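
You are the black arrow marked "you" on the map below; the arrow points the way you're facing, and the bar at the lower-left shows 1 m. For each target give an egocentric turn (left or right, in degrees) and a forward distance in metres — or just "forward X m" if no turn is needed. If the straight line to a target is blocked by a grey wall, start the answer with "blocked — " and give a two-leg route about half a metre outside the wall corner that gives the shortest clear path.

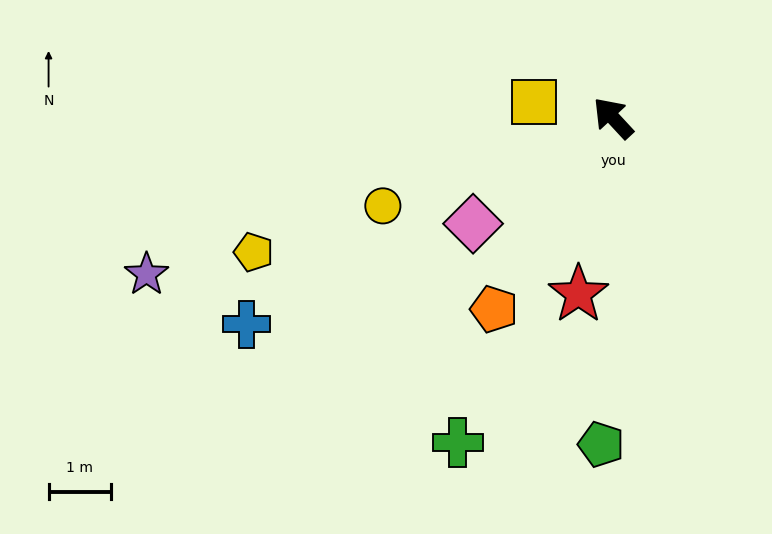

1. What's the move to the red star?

turn left 126°, forward 2.9 m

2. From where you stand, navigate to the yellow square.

turn left 36°, forward 1.3 m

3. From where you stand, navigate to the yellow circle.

turn left 68°, forward 4.0 m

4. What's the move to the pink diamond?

turn left 84°, forward 2.8 m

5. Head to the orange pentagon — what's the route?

turn left 105°, forward 3.6 m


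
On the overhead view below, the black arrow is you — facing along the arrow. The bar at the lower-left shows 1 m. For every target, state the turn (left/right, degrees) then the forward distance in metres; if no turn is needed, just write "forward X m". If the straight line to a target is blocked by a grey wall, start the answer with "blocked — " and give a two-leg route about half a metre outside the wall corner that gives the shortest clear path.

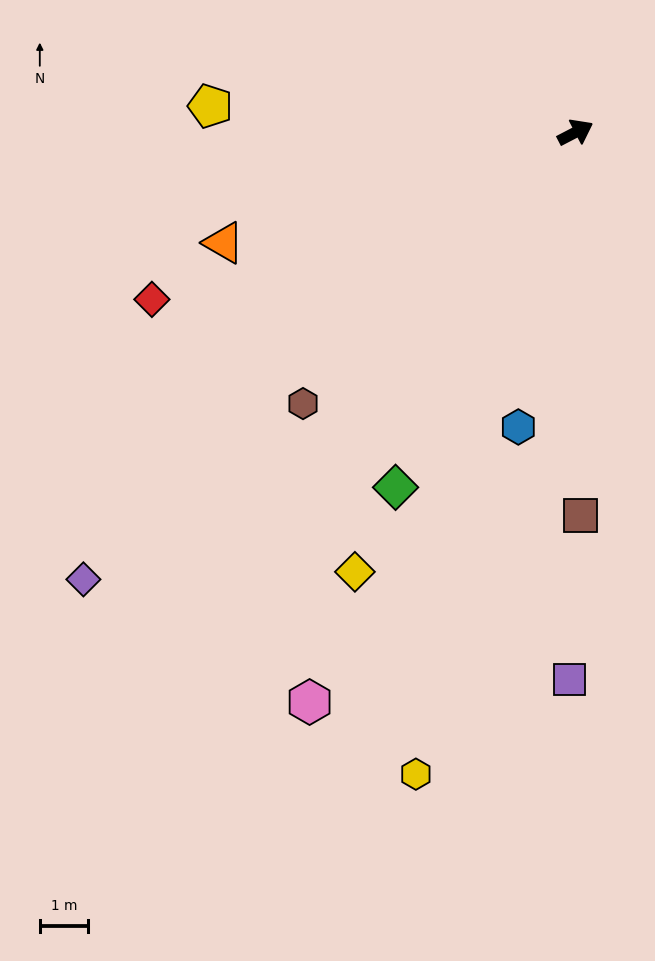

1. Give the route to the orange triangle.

turn left 170°, forward 7.7 m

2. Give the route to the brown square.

turn right 117°, forward 8.0 m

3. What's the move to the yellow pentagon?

turn left 148°, forward 7.6 m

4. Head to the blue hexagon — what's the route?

turn right 128°, forward 6.2 m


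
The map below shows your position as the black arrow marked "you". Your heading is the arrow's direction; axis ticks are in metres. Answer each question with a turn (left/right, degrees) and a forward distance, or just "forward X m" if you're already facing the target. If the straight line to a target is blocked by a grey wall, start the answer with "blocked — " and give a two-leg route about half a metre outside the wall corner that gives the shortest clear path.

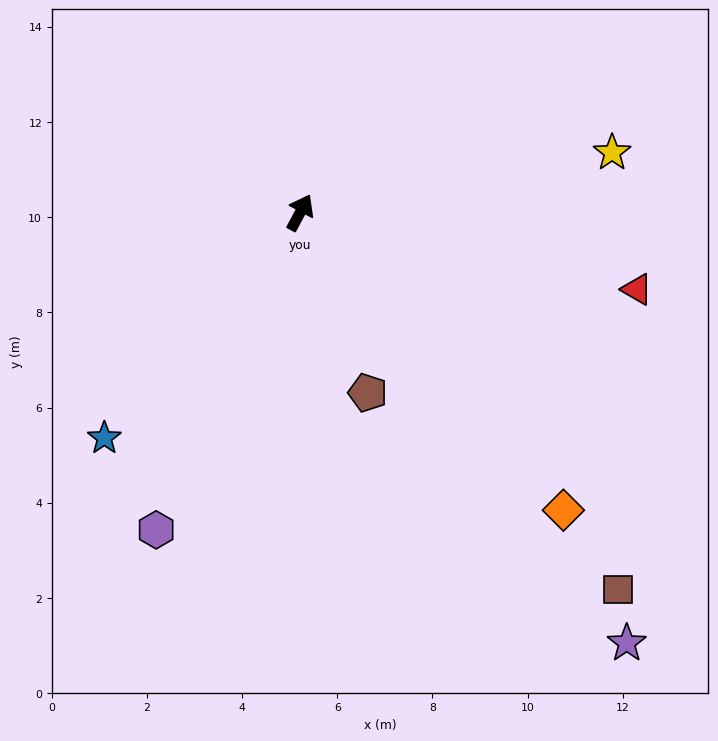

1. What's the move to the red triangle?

turn right 75°, forward 7.3 m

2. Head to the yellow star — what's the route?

turn right 51°, forward 6.7 m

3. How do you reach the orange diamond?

turn right 110°, forward 8.3 m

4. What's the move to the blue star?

turn left 167°, forward 6.3 m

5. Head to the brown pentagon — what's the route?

turn right 131°, forward 4.0 m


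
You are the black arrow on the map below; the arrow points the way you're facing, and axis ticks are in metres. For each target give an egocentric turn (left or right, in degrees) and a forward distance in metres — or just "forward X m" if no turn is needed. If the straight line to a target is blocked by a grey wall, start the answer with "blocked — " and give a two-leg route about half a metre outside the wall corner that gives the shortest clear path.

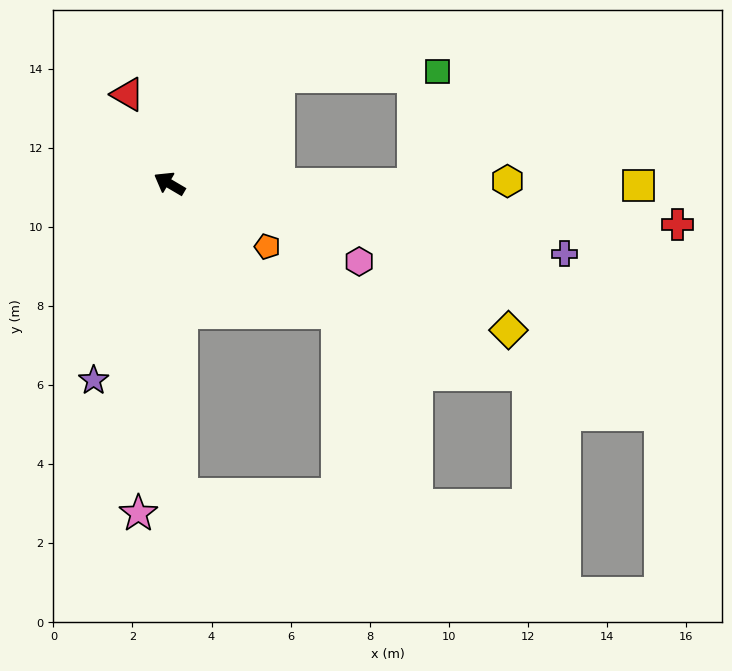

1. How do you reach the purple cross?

turn right 160°, forward 10.2 m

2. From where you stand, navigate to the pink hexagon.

turn right 172°, forward 5.2 m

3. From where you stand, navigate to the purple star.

turn left 99°, forward 5.3 m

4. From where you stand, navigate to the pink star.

turn left 115°, forward 8.4 m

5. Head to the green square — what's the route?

blocked — turn right 105°, forward 3.9 m, then turn right 43°, forward 4.0 m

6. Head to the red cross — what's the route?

turn right 154°, forward 12.9 m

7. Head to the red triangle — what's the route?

turn right 34°, forward 2.5 m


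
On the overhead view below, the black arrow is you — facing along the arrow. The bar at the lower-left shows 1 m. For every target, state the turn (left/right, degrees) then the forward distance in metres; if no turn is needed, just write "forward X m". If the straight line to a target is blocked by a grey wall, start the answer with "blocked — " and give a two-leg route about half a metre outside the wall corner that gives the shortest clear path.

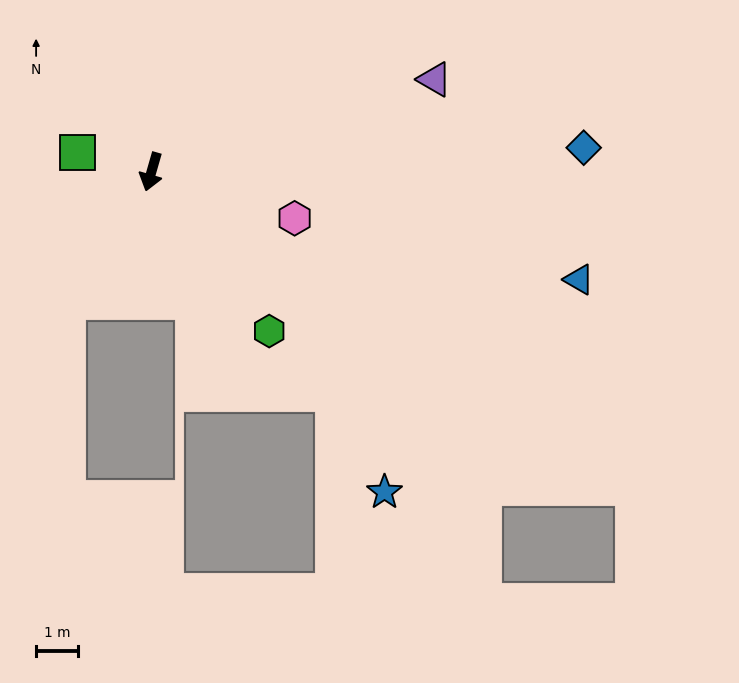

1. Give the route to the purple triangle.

turn left 124°, forward 7.1 m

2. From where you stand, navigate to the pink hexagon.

turn left 88°, forward 3.6 m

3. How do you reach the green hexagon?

turn left 52°, forward 4.7 m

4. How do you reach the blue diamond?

turn left 109°, forward 10.3 m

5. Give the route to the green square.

turn right 89°, forward 1.8 m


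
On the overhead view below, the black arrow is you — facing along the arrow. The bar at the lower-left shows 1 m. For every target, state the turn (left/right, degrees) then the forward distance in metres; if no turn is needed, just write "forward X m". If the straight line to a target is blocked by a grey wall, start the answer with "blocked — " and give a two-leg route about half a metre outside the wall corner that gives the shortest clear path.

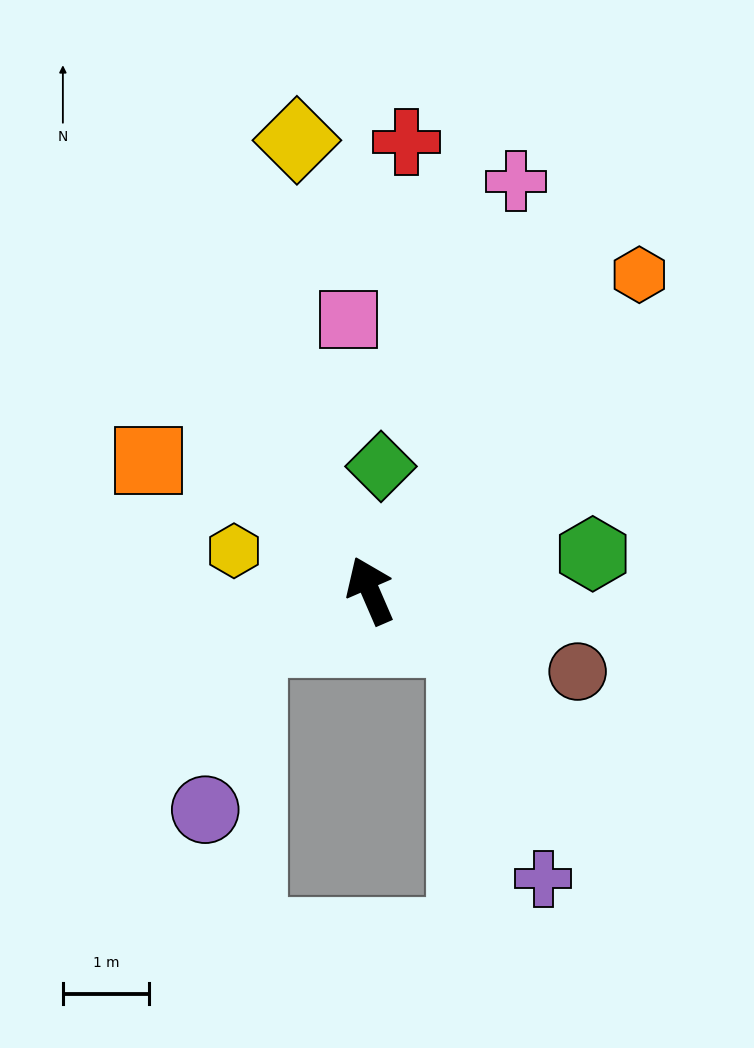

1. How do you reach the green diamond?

turn right 28°, forward 1.4 m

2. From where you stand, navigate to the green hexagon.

turn right 104°, forward 2.6 m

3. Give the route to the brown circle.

turn right 135°, forward 2.6 m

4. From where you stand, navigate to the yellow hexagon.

turn left 50°, forward 1.6 m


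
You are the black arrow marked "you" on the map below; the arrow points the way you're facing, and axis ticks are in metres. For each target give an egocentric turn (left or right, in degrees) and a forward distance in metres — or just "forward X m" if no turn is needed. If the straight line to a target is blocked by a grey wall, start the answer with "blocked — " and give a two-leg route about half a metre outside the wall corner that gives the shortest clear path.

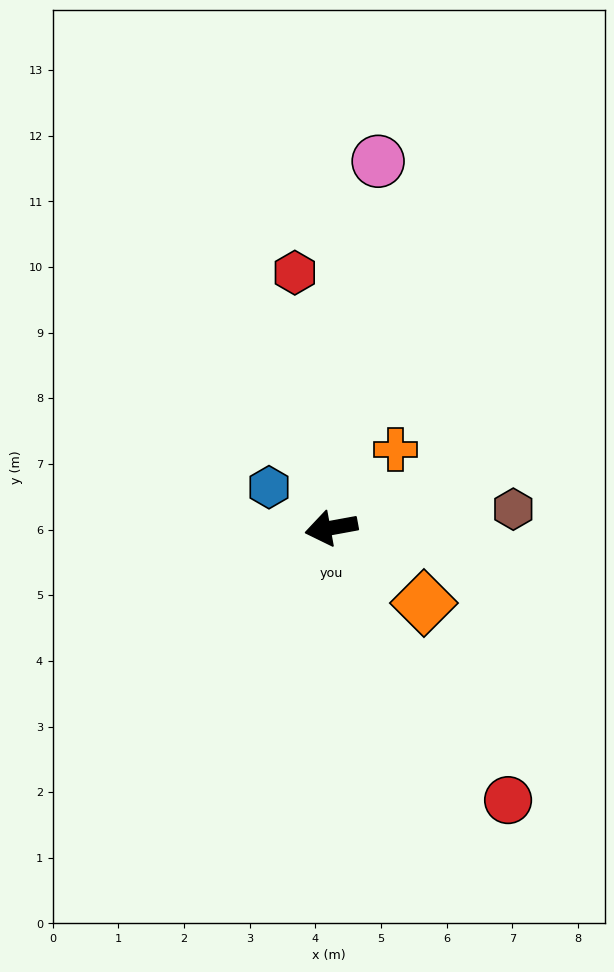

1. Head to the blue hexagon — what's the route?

turn right 44°, forward 1.1 m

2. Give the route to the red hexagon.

turn right 92°, forward 3.9 m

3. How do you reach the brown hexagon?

turn left 176°, forward 2.8 m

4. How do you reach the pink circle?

turn right 108°, forward 5.6 m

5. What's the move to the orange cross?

turn right 140°, forward 1.5 m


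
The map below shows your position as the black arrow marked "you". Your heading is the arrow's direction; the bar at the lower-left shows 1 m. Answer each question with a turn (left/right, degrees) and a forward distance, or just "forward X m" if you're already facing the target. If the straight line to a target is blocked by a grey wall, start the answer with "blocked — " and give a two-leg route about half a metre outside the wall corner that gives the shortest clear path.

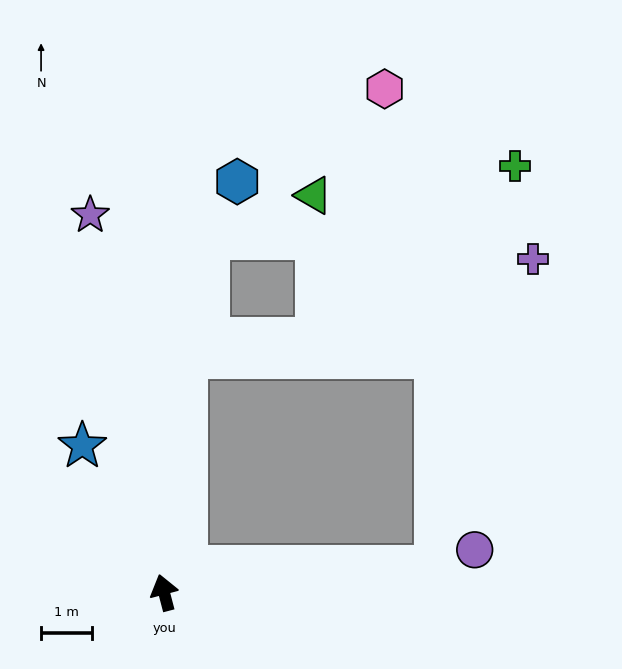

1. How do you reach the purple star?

turn right 4°, forward 7.5 m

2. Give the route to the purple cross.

blocked — turn right 99°, forward 5.3 m, then turn left 67°, forward 6.3 m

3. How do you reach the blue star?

turn left 14°, forward 3.3 m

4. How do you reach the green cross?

blocked — turn right 99°, forward 5.3 m, then turn left 73°, forward 8.0 m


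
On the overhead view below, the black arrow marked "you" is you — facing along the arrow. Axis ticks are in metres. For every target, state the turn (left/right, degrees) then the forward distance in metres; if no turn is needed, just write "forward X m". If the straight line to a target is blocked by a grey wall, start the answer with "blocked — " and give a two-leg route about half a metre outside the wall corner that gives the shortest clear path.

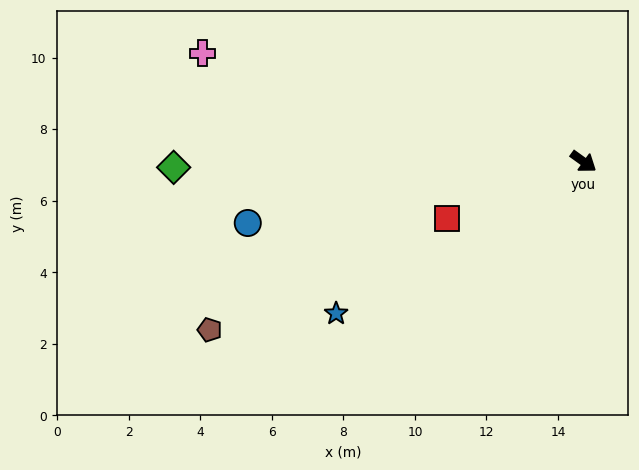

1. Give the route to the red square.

turn right 122°, forward 4.1 m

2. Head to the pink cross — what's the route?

turn right 160°, forward 11.1 m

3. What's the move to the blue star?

turn right 113°, forward 8.1 m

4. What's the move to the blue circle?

turn right 134°, forward 9.5 m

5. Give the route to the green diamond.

turn right 143°, forward 11.5 m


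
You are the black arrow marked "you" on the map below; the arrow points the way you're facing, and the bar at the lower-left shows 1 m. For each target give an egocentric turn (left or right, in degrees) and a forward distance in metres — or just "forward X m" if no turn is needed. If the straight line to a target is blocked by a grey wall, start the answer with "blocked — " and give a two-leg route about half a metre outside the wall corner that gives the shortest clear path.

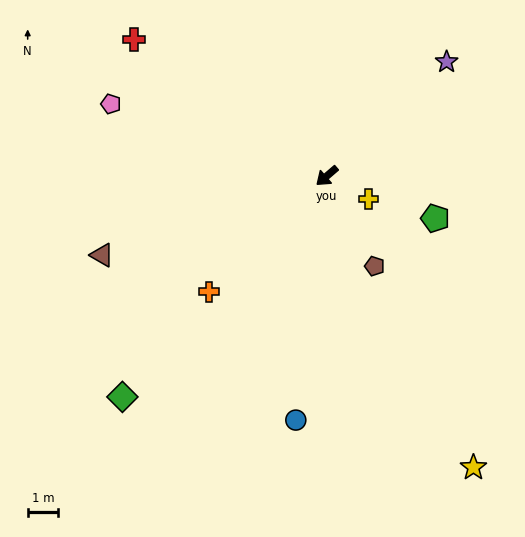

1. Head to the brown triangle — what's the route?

turn right 21°, forward 7.8 m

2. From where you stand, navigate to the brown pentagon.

turn left 77°, forward 3.3 m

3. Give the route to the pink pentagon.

turn right 59°, forward 7.4 m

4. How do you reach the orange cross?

turn left 4°, forward 5.4 m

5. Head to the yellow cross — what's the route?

turn left 110°, forward 1.6 m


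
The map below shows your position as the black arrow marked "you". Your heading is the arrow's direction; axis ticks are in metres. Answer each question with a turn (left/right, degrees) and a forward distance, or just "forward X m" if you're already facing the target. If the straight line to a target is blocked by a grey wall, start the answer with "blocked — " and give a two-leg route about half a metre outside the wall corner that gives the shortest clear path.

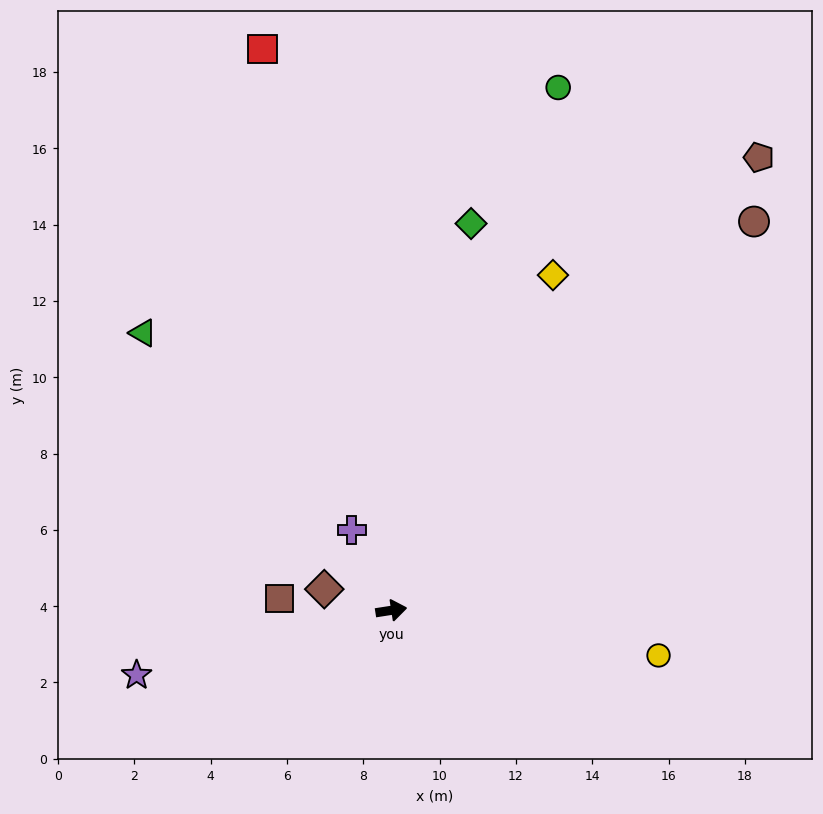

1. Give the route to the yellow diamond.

turn left 55°, forward 9.8 m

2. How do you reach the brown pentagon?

turn left 42°, forward 15.3 m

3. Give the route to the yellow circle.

turn right 18°, forward 7.1 m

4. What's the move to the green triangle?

turn left 123°, forward 9.8 m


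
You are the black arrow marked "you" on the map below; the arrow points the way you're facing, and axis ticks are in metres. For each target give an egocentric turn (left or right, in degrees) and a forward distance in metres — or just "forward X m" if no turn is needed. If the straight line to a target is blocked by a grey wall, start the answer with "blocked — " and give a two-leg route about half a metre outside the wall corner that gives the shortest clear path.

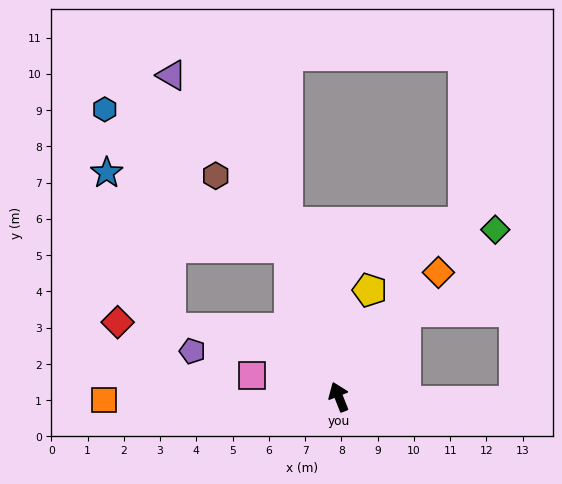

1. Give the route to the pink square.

turn left 55°, forward 2.5 m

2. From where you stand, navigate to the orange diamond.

turn right 60°, forward 4.4 m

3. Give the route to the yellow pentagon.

turn right 38°, forward 3.1 m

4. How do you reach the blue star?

blocked — turn right 3°, forward 4.3 m, then turn left 49°, forward 5.5 m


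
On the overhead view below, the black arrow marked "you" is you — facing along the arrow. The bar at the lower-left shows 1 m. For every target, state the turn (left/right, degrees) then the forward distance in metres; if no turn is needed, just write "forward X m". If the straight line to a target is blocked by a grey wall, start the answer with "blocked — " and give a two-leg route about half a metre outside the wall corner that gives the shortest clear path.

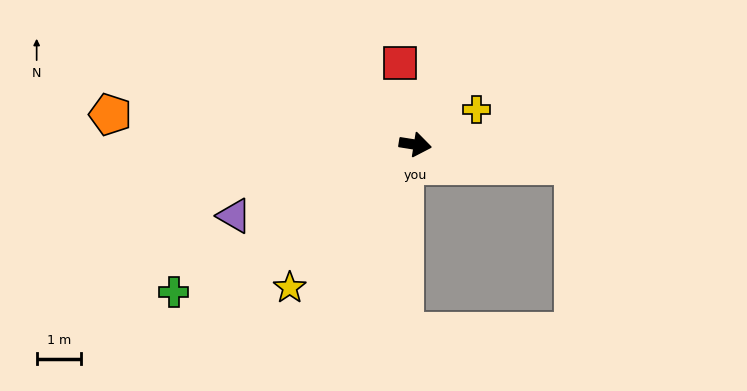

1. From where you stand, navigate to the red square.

turn left 110°, forward 1.9 m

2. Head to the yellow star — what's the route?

turn right 122°, forward 4.3 m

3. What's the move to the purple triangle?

turn right 150°, forward 4.4 m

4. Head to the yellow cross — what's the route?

turn left 39°, forward 1.6 m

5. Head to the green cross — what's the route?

turn right 140°, forward 6.4 m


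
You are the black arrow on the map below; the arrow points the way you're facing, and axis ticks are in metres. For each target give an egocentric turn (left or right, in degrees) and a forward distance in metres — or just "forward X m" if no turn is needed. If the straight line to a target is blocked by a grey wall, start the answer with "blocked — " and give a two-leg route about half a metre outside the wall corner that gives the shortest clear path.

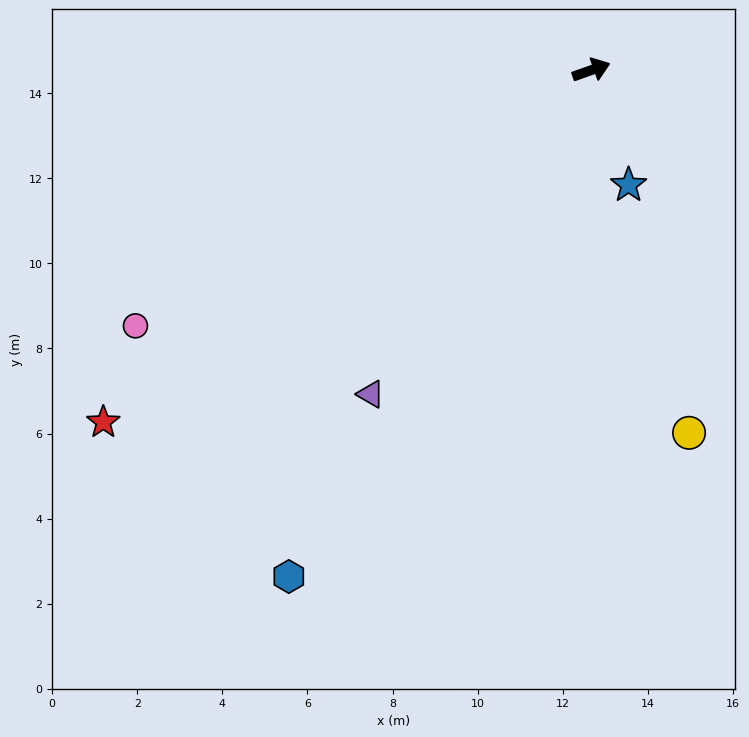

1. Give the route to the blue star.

turn right 92°, forward 2.8 m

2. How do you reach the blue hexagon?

turn right 140°, forward 13.9 m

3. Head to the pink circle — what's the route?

turn right 170°, forward 12.3 m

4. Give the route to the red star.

turn right 164°, forward 14.1 m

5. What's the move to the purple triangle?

turn right 144°, forward 9.2 m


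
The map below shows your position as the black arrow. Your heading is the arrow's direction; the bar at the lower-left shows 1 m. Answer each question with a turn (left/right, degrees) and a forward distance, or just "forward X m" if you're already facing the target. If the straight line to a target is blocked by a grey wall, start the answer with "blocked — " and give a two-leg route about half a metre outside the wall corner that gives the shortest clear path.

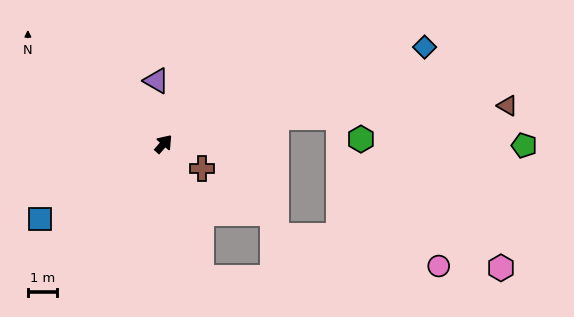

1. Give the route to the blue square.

turn left 162°, forward 5.0 m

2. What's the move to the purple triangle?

turn left 48°, forward 2.2 m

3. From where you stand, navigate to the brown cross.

turn right 81°, forward 1.6 m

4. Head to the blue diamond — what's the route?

turn right 29°, forward 9.5 m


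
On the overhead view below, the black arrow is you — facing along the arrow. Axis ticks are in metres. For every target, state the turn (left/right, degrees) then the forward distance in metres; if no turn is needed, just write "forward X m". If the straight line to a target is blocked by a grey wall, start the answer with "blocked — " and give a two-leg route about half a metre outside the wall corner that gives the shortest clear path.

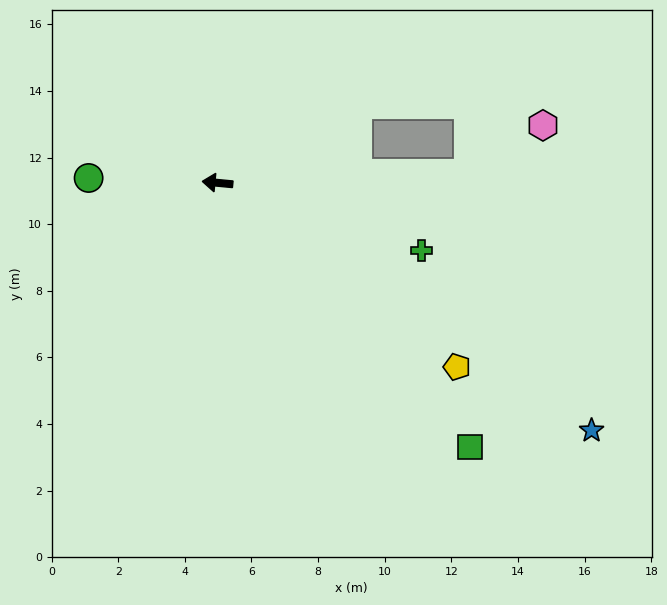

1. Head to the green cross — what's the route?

turn left 167°, forward 6.5 m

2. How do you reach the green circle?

turn left 3°, forward 3.9 m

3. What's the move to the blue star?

turn left 152°, forward 13.5 m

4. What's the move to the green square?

turn left 139°, forward 11.0 m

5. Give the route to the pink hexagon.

blocked — turn right 172°, forward 7.5 m, then turn left 30°, forward 2.7 m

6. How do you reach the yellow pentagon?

turn left 148°, forward 9.1 m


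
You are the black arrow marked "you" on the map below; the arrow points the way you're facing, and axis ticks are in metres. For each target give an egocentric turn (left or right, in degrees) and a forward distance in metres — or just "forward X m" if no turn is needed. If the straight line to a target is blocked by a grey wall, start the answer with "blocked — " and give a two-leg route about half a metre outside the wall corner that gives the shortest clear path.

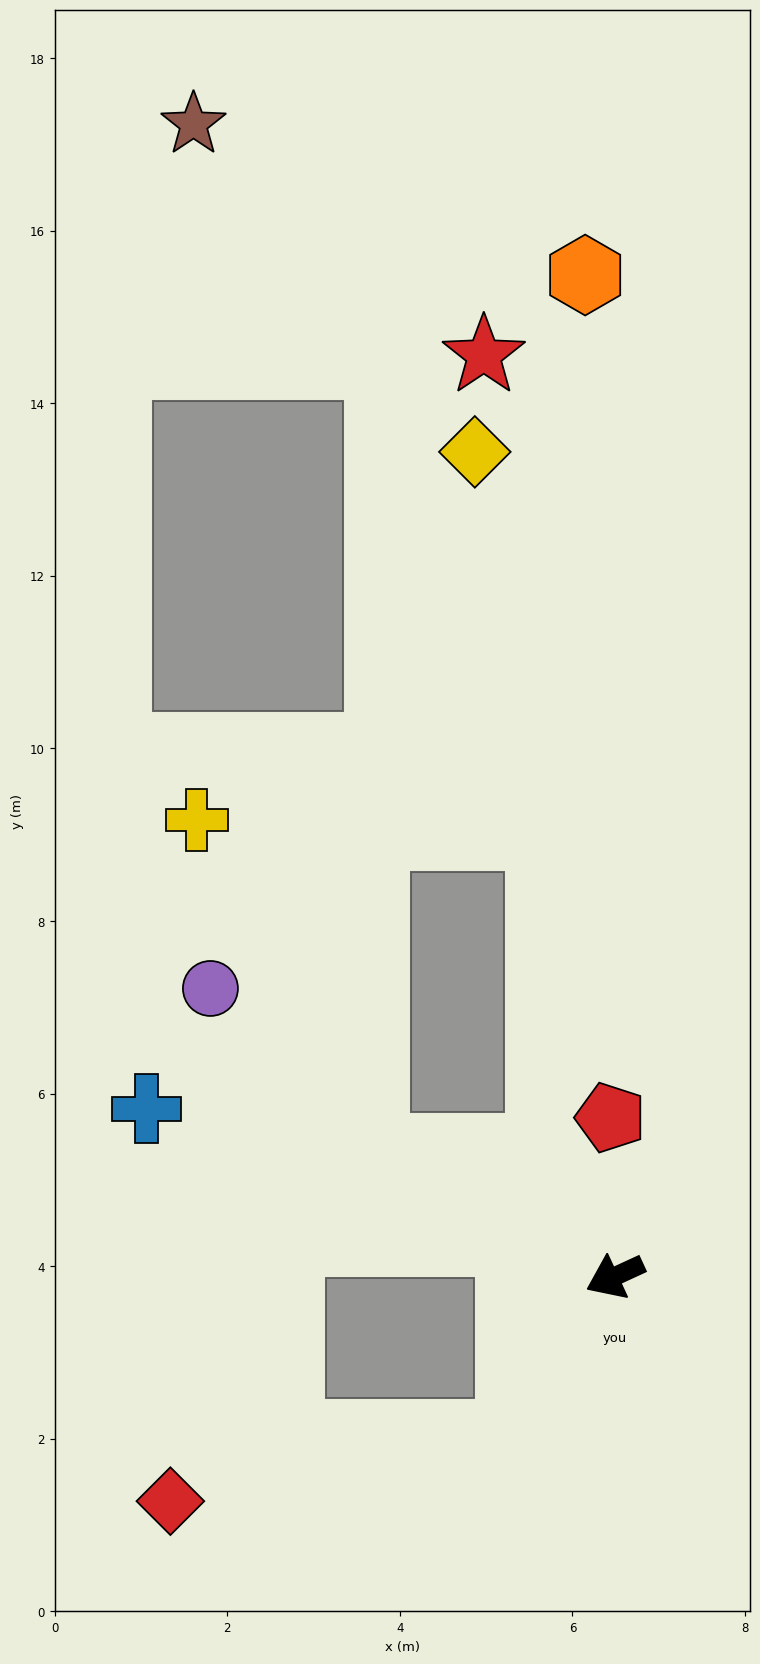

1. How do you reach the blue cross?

turn right 44°, forward 5.8 m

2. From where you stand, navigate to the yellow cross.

blocked — turn right 52°, forward 3.2 m, then turn right 35°, forward 4.3 m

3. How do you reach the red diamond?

blocked — turn left 33°, forward 2.2 m, then turn right 47°, forward 4.0 m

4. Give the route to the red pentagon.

turn right 113°, forward 1.8 m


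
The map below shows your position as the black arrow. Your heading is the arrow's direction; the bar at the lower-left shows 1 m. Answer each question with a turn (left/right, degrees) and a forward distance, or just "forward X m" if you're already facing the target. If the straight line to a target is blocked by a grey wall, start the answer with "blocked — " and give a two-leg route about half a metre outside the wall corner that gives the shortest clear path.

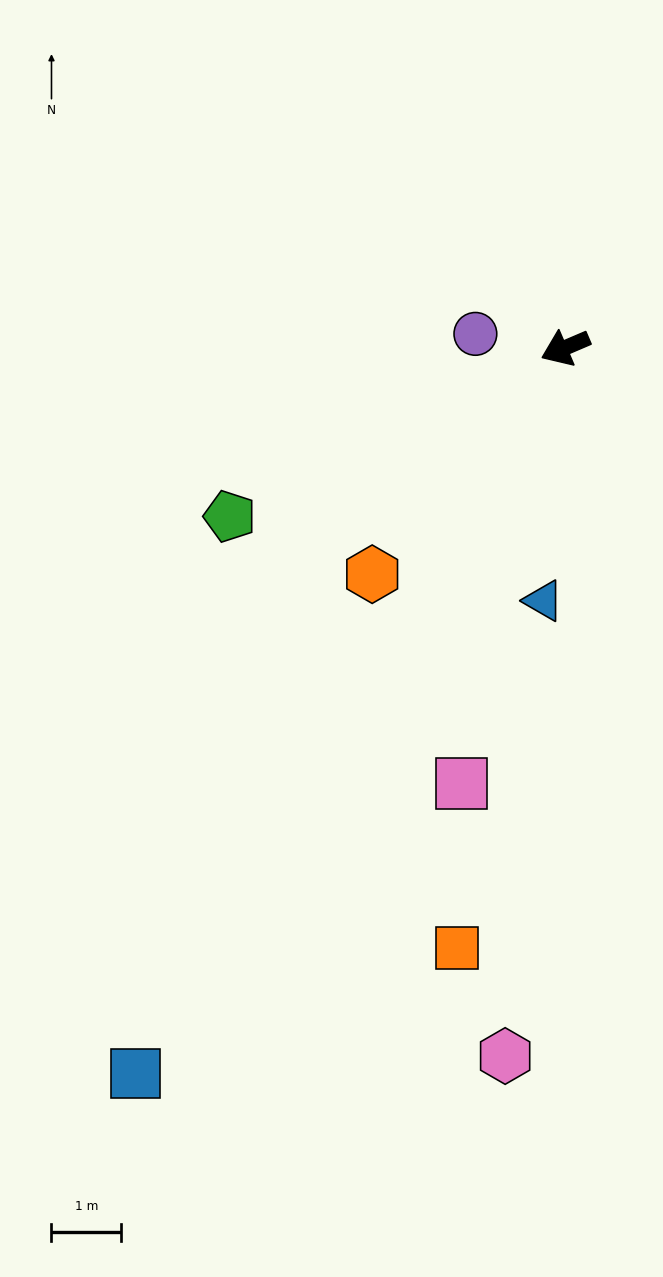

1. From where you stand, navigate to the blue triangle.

turn left 62°, forward 3.6 m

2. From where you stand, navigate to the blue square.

turn left 36°, forward 12.1 m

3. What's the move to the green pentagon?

turn left 4°, forward 5.4 m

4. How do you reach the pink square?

turn left 53°, forward 6.4 m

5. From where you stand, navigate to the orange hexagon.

turn left 26°, forward 4.3 m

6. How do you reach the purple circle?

turn right 32°, forward 1.3 m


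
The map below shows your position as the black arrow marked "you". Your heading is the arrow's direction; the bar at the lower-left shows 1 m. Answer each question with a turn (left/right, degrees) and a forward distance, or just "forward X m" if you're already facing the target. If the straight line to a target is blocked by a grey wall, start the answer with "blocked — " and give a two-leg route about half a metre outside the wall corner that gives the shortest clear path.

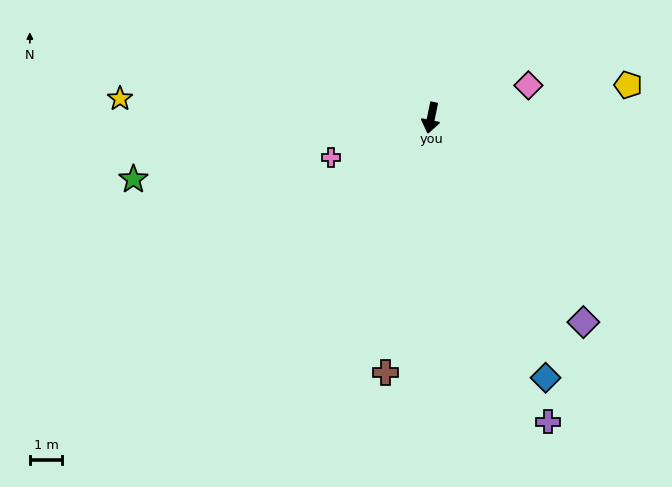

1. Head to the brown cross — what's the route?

forward 7.9 m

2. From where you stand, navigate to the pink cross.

turn right 57°, forward 3.3 m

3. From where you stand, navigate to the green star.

turn right 67°, forward 9.3 m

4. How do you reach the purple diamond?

turn left 48°, forward 7.8 m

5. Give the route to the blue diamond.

turn left 35°, forward 8.7 m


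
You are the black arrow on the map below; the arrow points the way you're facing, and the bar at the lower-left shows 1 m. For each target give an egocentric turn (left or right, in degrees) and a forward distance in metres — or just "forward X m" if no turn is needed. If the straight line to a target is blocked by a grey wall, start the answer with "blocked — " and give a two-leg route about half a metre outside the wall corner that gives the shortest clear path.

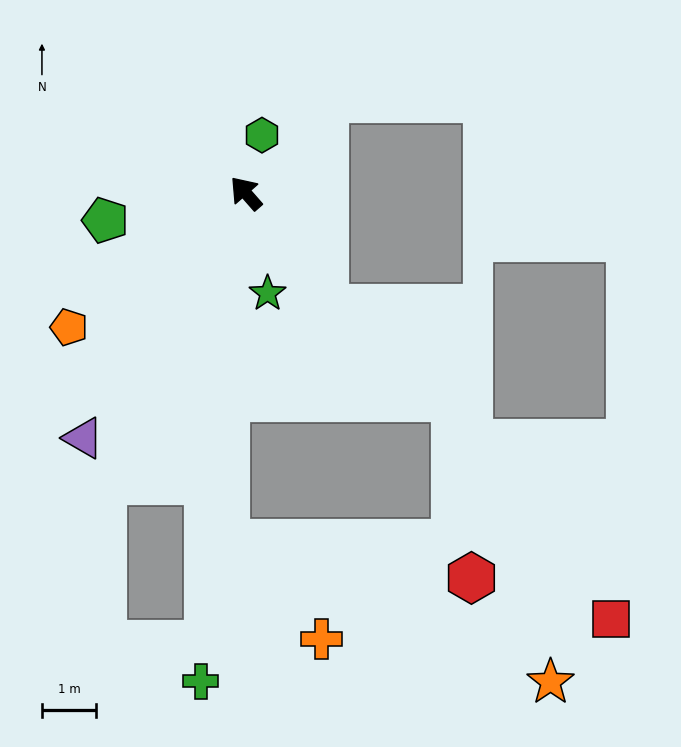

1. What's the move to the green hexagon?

turn right 57°, forward 1.1 m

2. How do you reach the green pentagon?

turn left 60°, forward 2.6 m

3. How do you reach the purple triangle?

turn left 105°, forward 5.4 m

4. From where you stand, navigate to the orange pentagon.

turn left 86°, forward 4.1 m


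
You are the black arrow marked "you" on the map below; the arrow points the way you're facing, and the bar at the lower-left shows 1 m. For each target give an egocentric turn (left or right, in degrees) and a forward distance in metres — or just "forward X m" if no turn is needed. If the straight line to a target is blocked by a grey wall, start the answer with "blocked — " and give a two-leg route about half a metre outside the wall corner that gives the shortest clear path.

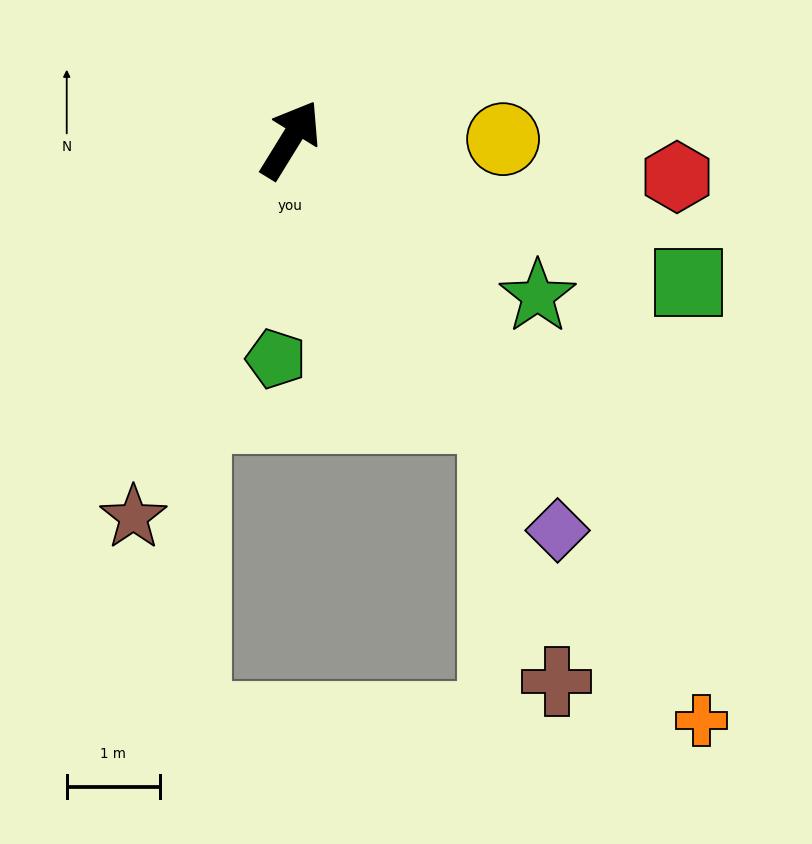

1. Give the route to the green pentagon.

turn right 152°, forward 2.4 m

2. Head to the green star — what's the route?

turn right 91°, forward 3.1 m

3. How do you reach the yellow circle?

turn right 58°, forward 2.3 m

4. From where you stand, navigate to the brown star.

turn right 171°, forward 4.4 m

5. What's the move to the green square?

turn right 78°, forward 4.5 m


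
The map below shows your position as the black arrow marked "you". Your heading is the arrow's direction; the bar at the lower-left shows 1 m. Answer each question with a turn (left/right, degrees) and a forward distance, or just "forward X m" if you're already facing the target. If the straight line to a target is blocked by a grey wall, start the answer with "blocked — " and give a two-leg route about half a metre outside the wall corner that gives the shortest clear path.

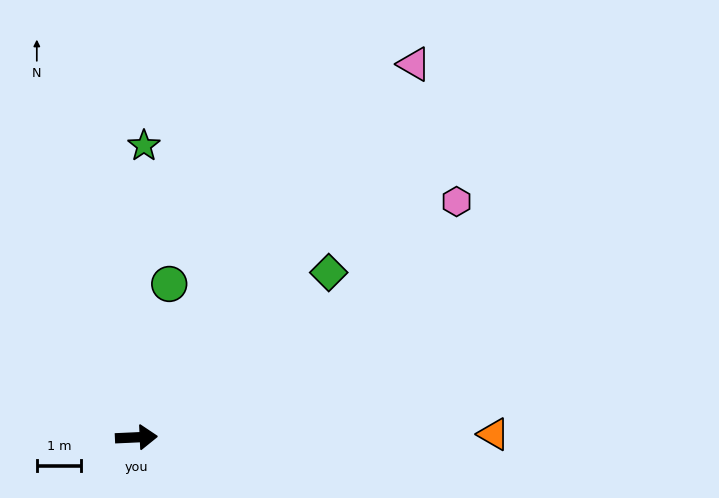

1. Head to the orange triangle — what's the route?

turn right 2°, forward 8.1 m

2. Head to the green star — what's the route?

turn left 86°, forward 6.6 m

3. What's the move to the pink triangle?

turn left 51°, forward 10.5 m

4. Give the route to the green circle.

turn left 75°, forward 3.5 m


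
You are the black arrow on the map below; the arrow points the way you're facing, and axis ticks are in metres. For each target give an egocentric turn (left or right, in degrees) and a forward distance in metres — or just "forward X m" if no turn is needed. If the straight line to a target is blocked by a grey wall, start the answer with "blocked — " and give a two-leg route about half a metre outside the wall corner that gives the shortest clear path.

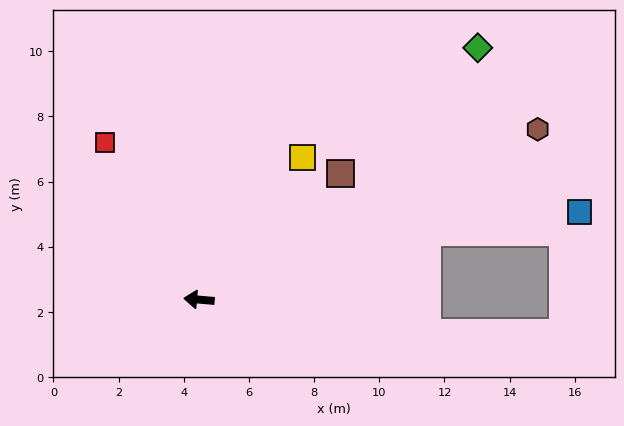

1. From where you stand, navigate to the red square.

turn right 54°, forward 5.6 m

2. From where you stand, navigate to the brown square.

turn right 133°, forward 5.8 m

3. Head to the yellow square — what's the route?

turn right 121°, forward 5.4 m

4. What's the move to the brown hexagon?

turn right 148°, forward 11.6 m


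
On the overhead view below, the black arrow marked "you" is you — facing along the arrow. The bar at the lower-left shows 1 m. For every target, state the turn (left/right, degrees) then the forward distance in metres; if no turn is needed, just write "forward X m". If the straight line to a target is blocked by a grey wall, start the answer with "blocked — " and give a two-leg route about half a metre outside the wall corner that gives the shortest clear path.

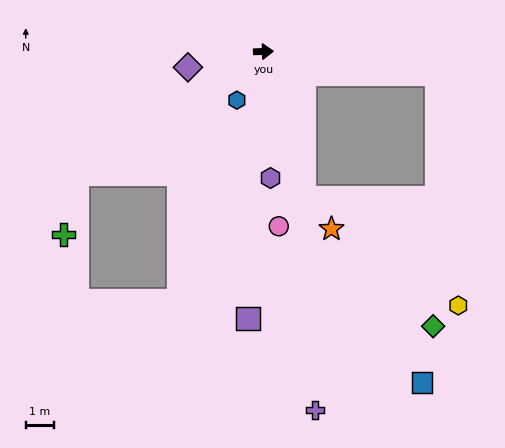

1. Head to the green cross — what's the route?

blocked — turn right 148°, forward 7.9 m, then turn left 43°, forward 2.2 m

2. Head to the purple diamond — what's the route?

turn right 170°, forward 2.7 m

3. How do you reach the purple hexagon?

turn right 88°, forward 4.5 m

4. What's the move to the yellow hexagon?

blocked — turn right 9°, forward 6.2 m, then turn right 77°, forward 8.2 m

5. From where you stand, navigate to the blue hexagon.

turn right 120°, forward 2.0 m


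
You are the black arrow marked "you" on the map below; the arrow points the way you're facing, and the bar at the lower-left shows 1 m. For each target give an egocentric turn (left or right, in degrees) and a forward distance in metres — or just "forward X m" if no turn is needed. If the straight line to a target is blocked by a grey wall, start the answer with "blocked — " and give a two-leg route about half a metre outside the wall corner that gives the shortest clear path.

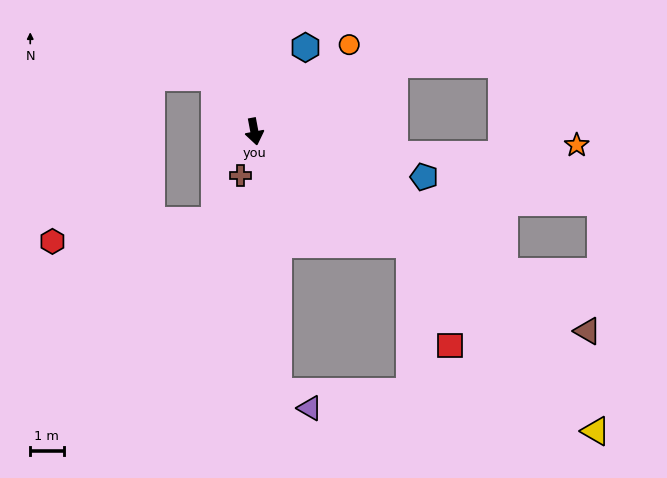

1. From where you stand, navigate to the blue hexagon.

turn left 138°, forward 3.0 m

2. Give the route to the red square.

blocked — turn left 43°, forward 5.8 m, then turn right 32°, forward 3.3 m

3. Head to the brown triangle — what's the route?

turn left 48°, forward 11.7 m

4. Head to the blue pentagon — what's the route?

turn left 64°, forward 5.3 m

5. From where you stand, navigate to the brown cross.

turn right 28°, forward 1.4 m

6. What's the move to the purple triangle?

blocked — turn right 5°, forward 7.9 m, then turn left 57°, forward 1.1 m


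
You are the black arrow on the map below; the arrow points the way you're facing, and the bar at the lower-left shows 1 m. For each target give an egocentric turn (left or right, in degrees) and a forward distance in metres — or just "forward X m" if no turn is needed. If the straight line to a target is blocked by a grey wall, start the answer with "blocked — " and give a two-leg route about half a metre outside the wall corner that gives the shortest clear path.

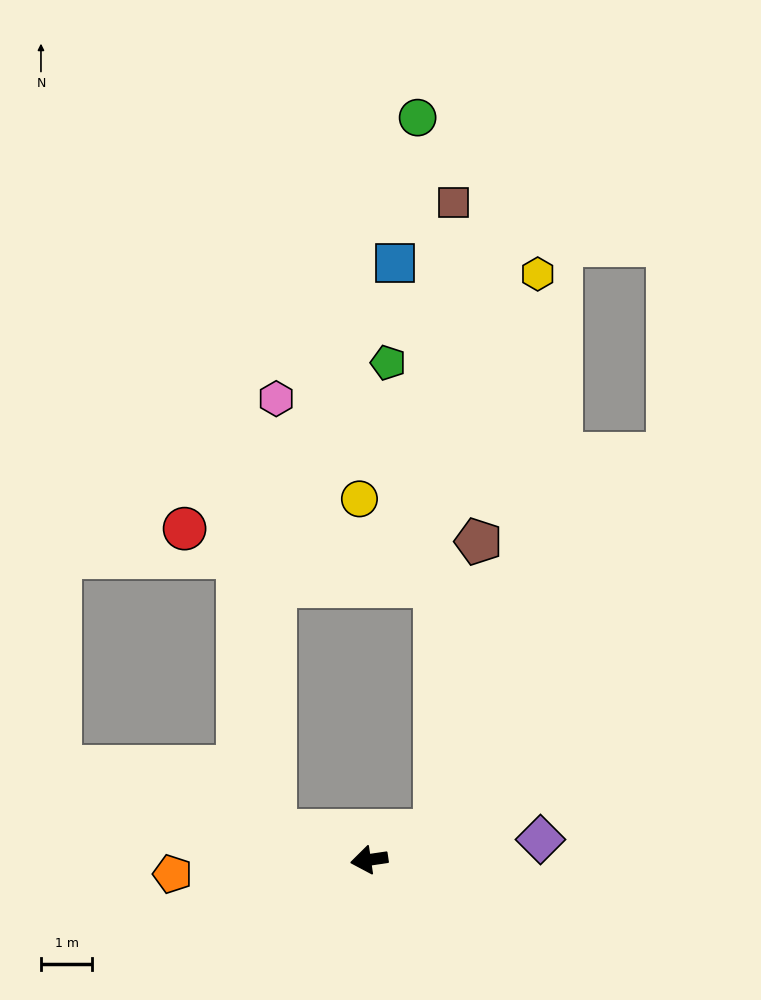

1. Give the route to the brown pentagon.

blocked — turn right 165°, forward 1.4 m, then turn left 58°, forward 5.7 m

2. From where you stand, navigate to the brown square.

blocked — turn right 165°, forward 1.4 m, then turn left 65°, forward 12.2 m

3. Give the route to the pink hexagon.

blocked — turn right 25°, forward 1.9 m, then turn right 74°, forward 8.4 m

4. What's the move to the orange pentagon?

turn right 4°, forward 3.8 m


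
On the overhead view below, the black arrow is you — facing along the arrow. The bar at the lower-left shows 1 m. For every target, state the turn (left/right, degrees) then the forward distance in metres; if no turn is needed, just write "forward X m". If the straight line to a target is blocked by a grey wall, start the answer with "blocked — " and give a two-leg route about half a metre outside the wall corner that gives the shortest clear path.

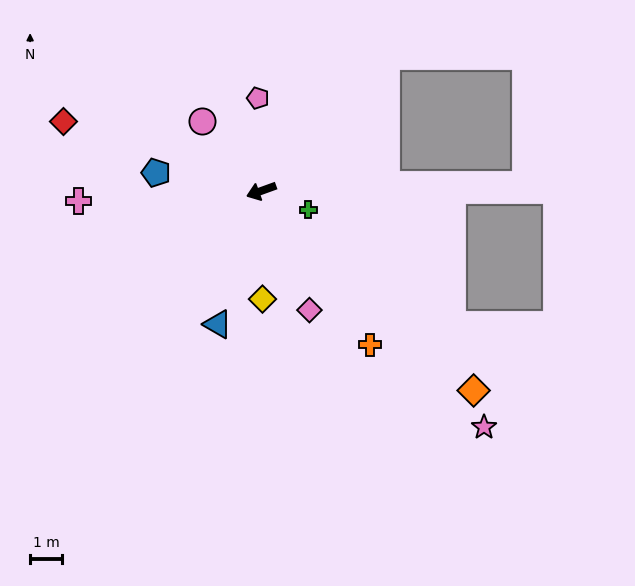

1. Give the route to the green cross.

turn left 138°, forward 1.6 m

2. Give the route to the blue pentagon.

turn right 30°, forward 3.4 m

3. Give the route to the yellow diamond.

turn left 71°, forward 3.4 m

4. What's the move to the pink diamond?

turn left 92°, forward 4.1 m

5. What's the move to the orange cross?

turn left 105°, forward 5.9 m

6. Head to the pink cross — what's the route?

turn right 17°, forward 5.8 m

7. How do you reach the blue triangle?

turn left 52°, forward 4.4 m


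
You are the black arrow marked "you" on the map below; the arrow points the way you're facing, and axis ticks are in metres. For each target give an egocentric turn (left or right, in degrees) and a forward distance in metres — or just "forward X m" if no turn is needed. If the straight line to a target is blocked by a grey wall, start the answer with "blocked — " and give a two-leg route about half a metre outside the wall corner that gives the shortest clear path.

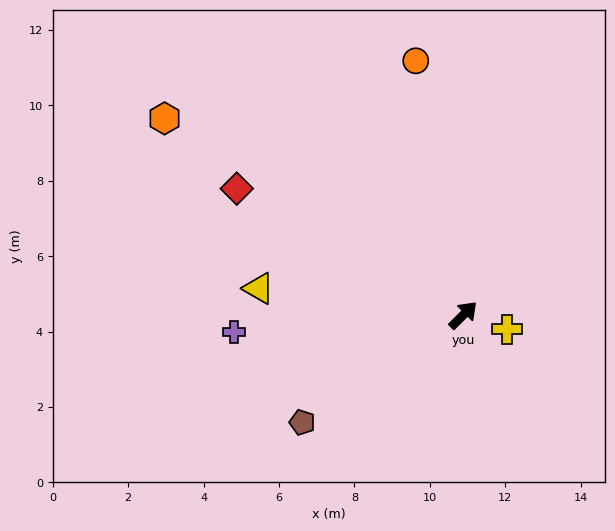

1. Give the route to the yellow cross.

turn right 63°, forward 1.2 m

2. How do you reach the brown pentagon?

turn left 169°, forward 5.1 m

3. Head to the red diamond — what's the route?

turn left 106°, forward 6.9 m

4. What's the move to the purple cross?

turn left 139°, forward 6.1 m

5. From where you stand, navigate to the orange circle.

turn left 56°, forward 6.9 m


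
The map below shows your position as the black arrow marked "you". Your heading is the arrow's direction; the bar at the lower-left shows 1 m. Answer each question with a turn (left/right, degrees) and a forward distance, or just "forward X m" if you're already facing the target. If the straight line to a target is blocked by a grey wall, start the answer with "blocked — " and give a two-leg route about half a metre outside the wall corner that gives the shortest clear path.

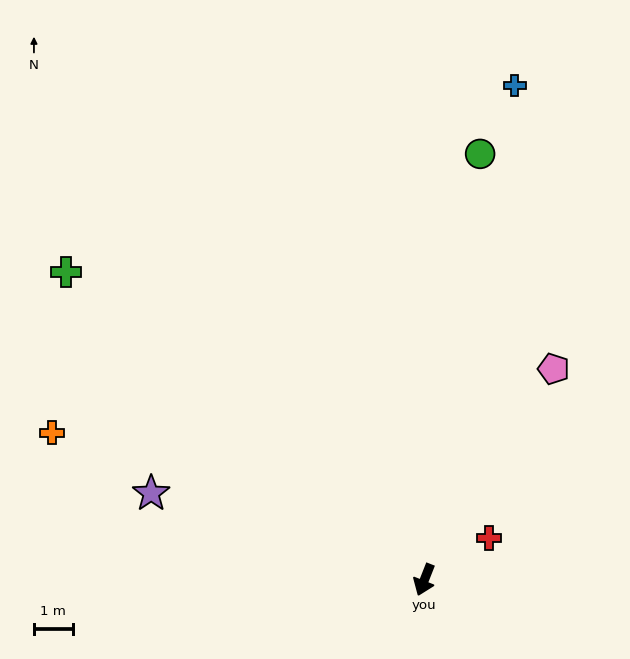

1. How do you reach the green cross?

turn right 109°, forward 12.2 m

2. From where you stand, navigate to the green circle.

turn right 166°, forward 11.1 m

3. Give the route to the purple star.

turn right 86°, forward 7.4 m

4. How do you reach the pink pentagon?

turn left 170°, forward 6.4 m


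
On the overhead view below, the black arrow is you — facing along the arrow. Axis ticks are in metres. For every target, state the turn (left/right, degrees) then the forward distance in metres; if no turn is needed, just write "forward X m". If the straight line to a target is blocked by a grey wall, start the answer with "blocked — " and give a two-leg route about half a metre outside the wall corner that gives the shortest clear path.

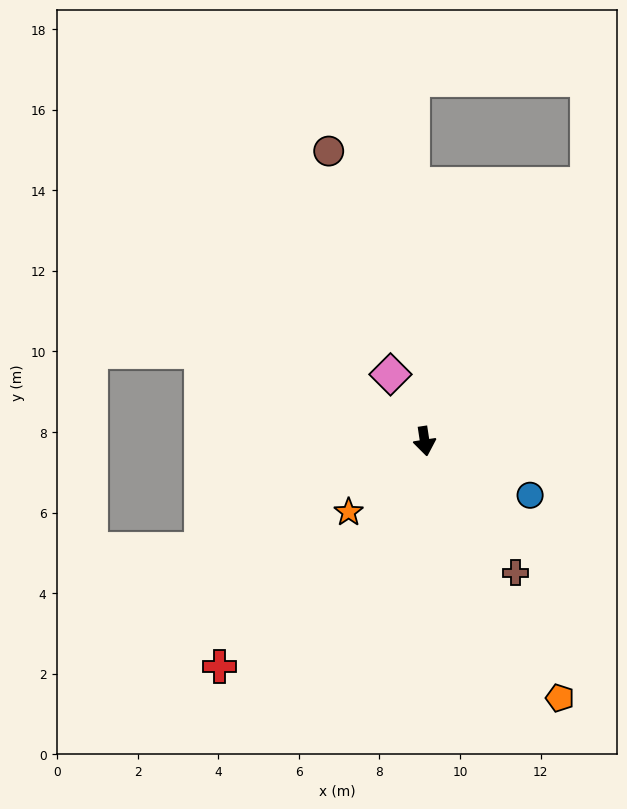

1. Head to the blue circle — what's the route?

turn left 54°, forward 2.9 m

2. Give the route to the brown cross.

turn left 26°, forward 4.0 m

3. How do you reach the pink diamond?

turn right 161°, forward 1.9 m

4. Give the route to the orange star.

turn right 56°, forward 2.6 m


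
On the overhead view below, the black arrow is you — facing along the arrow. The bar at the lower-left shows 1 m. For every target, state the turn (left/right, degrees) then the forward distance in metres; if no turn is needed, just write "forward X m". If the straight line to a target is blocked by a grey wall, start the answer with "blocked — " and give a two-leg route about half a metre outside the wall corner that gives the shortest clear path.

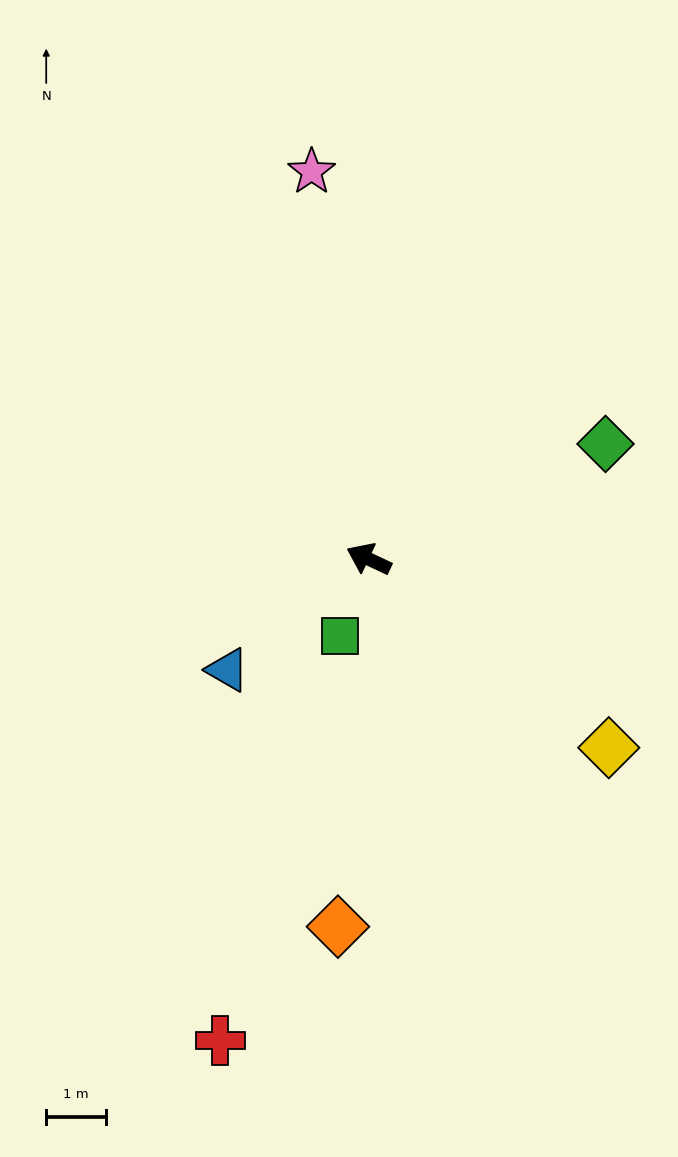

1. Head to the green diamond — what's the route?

turn right 129°, forward 4.4 m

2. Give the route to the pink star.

turn right 56°, forward 6.6 m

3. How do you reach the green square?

turn left 95°, forward 1.4 m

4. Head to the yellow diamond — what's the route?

turn left 167°, forward 5.1 m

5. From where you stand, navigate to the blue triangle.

turn left 63°, forward 3.0 m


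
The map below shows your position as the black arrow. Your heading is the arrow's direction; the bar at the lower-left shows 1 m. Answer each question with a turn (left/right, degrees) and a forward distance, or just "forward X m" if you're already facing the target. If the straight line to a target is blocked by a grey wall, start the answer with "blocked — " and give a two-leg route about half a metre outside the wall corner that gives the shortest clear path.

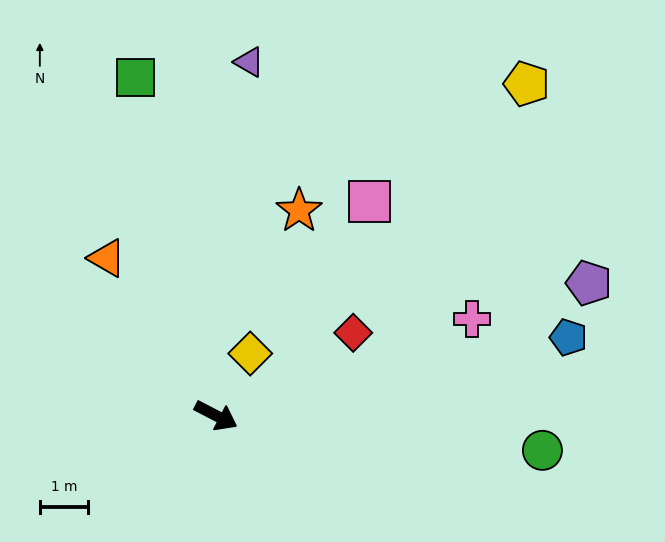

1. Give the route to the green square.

turn left 131°, forward 7.2 m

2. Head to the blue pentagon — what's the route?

turn left 40°, forward 7.5 m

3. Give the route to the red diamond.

turn left 59°, forward 3.3 m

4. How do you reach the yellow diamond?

turn left 89°, forward 1.5 m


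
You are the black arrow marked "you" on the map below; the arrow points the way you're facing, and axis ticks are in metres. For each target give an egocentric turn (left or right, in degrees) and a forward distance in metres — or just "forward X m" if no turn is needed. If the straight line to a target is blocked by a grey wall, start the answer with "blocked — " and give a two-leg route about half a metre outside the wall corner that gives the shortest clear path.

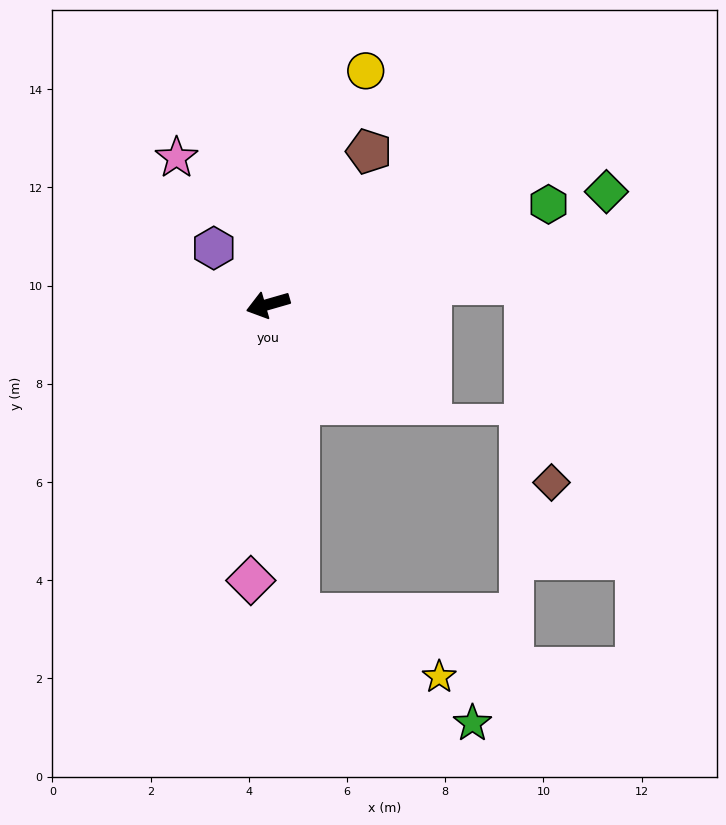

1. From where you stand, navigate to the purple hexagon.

turn right 62°, forward 1.6 m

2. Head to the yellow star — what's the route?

blocked — turn left 80°, forward 6.3 m, then turn left 60°, forward 3.1 m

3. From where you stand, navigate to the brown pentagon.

turn right 139°, forward 3.7 m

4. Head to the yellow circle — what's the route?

turn right 129°, forward 5.2 m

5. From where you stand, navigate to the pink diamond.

turn left 70°, forward 5.6 m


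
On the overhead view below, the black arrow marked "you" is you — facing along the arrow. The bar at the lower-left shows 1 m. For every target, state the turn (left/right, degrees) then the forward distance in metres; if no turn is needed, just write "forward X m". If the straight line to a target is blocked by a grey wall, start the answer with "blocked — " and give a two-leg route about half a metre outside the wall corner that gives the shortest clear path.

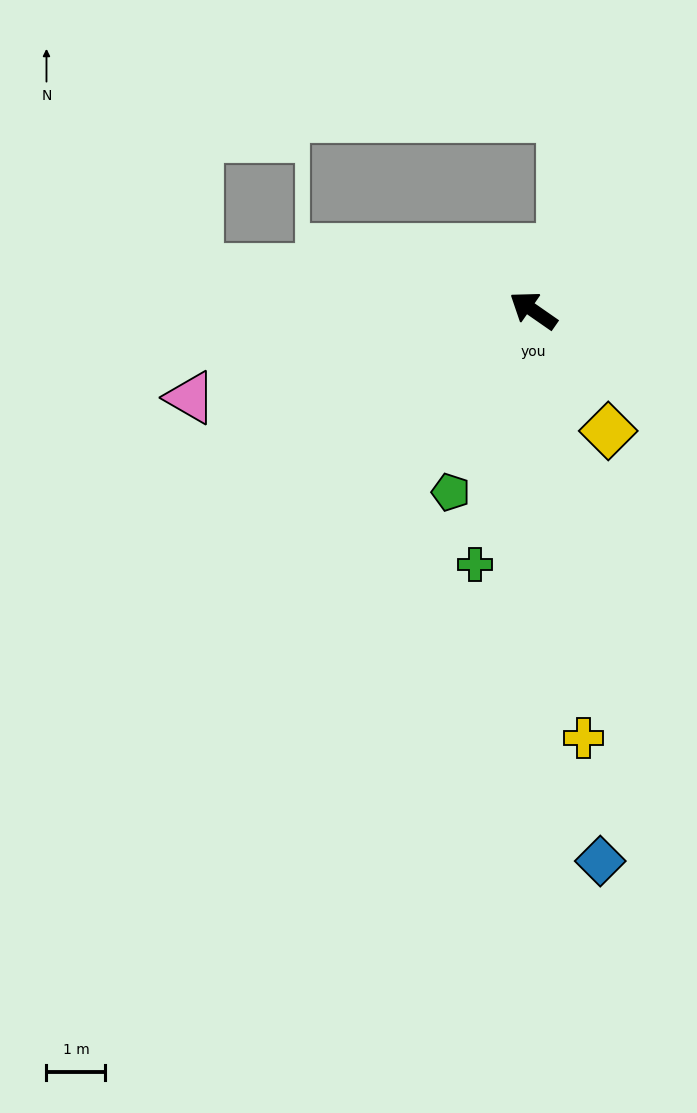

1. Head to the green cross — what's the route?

turn left 112°, forward 4.4 m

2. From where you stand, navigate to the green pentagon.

turn left 100°, forward 3.4 m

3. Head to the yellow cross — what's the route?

turn left 132°, forward 7.3 m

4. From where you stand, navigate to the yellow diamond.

turn left 157°, forward 2.4 m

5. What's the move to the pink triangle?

turn left 49°, forward 6.0 m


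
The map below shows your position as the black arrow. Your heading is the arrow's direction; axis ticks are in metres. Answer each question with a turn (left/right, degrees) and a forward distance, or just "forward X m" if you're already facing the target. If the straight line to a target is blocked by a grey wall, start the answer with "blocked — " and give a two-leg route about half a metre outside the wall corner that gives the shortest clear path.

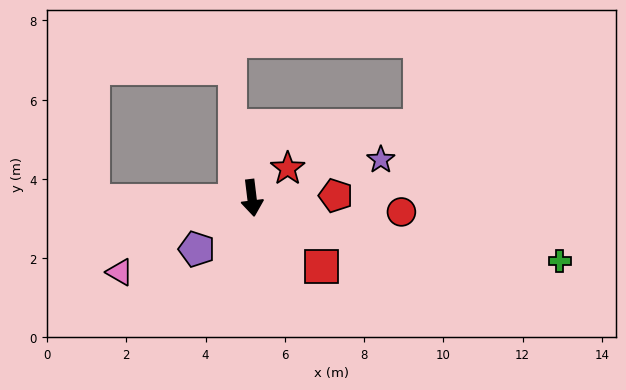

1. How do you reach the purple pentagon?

turn right 54°, forward 1.9 m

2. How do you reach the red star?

turn left 123°, forward 1.2 m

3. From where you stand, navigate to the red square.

turn left 39°, forward 2.5 m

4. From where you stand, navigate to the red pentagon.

turn left 85°, forward 2.1 m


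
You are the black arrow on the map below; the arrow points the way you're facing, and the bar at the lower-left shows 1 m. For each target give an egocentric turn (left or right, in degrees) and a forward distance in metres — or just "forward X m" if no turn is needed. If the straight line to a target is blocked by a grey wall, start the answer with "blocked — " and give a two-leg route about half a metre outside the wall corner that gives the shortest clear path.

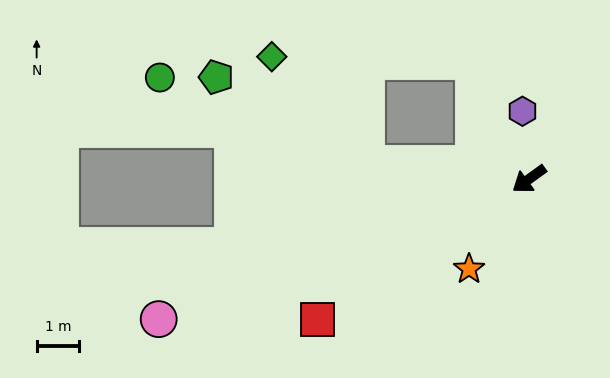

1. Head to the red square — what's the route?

turn right 2°, forward 5.9 m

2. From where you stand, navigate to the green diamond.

blocked — turn right 42°, forward 3.8 m, then turn right 42°, forward 3.3 m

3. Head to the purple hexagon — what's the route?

turn right 120°, forward 1.6 m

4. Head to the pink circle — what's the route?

turn right 15°, forward 9.3 m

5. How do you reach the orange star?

turn left 20°, forward 2.5 m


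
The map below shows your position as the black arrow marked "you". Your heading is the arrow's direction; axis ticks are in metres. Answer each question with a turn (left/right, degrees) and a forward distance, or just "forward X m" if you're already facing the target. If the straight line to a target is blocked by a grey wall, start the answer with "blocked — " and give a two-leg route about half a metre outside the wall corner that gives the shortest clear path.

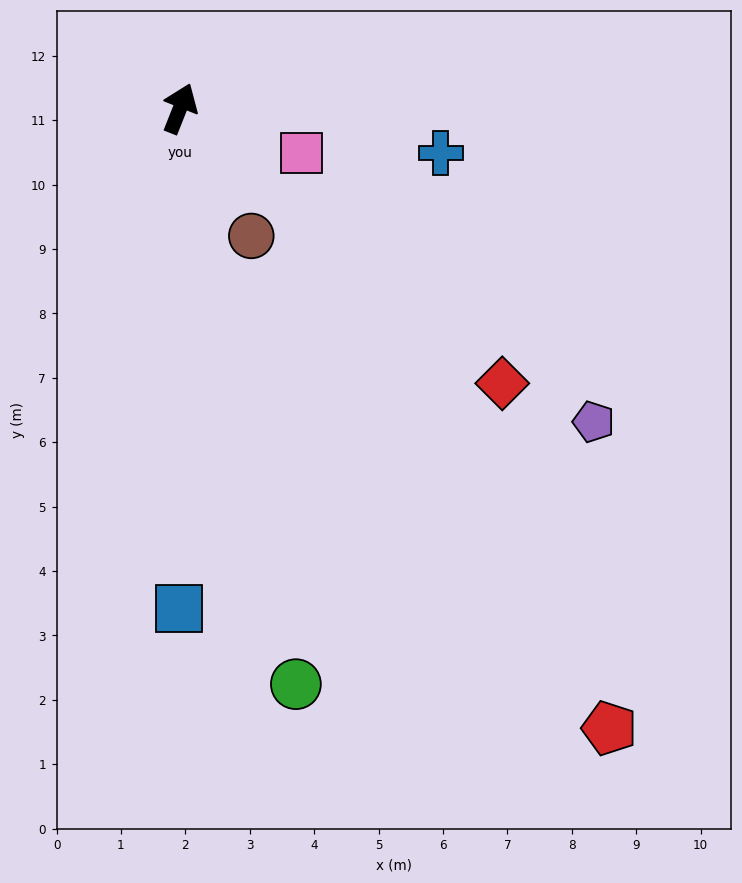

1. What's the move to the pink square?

turn right 89°, forward 2.0 m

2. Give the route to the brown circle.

turn right 129°, forward 2.3 m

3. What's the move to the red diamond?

turn right 109°, forward 6.6 m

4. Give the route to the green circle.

turn right 147°, forward 9.1 m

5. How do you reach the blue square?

turn right 158°, forward 7.8 m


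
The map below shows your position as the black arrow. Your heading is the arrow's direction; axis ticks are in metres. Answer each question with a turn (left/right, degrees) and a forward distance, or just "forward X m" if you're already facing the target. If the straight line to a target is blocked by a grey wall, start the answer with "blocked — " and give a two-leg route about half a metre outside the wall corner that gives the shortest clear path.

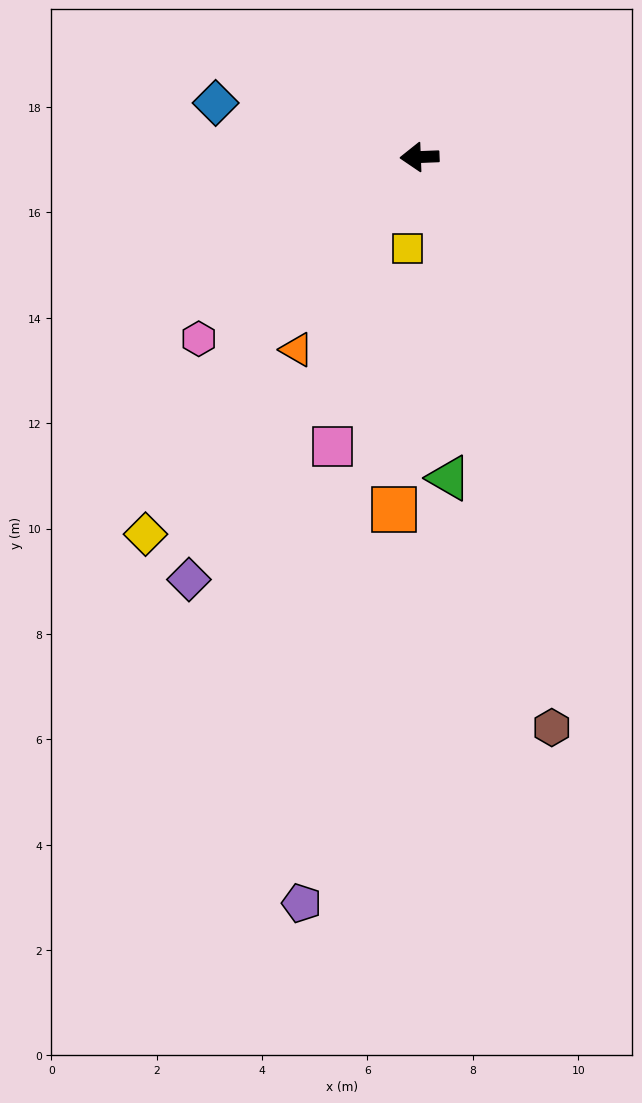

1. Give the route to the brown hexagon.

turn left 101°, forward 11.1 m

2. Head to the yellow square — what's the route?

turn left 80°, forward 1.7 m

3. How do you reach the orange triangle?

turn left 55°, forward 4.3 m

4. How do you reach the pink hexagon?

turn left 37°, forward 5.4 m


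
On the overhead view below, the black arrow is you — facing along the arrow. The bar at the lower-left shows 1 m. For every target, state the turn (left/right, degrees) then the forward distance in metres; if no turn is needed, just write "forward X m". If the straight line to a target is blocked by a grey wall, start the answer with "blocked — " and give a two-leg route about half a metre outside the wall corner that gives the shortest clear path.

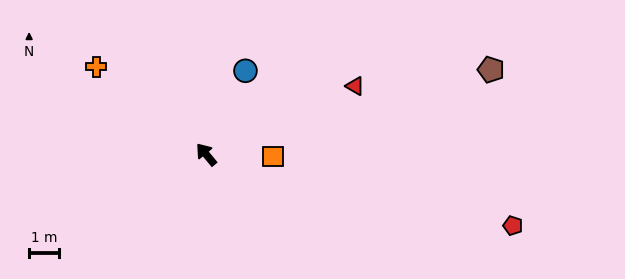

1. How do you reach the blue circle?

turn right 65°, forward 3.0 m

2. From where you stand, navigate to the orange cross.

turn left 12°, forward 4.6 m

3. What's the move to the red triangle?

turn right 105°, forward 5.4 m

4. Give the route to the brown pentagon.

turn right 113°, forward 9.8 m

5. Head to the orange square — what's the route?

turn right 132°, forward 2.2 m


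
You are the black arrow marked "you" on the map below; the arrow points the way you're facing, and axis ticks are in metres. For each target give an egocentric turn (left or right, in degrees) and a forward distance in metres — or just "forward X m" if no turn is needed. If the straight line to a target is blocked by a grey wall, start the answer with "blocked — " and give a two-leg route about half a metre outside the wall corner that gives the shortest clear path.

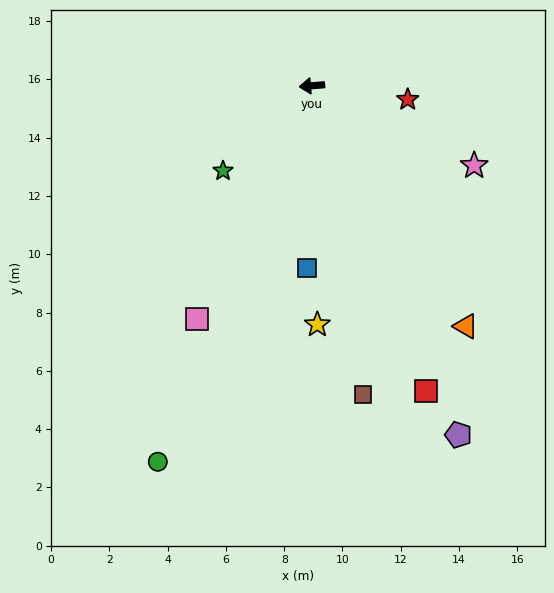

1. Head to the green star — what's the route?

turn left 39°, forward 4.2 m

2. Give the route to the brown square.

turn left 95°, forward 10.7 m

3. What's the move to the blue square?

turn left 84°, forward 6.3 m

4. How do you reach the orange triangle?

turn left 118°, forward 9.8 m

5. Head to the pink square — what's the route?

turn left 59°, forward 8.9 m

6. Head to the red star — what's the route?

turn left 167°, forward 3.3 m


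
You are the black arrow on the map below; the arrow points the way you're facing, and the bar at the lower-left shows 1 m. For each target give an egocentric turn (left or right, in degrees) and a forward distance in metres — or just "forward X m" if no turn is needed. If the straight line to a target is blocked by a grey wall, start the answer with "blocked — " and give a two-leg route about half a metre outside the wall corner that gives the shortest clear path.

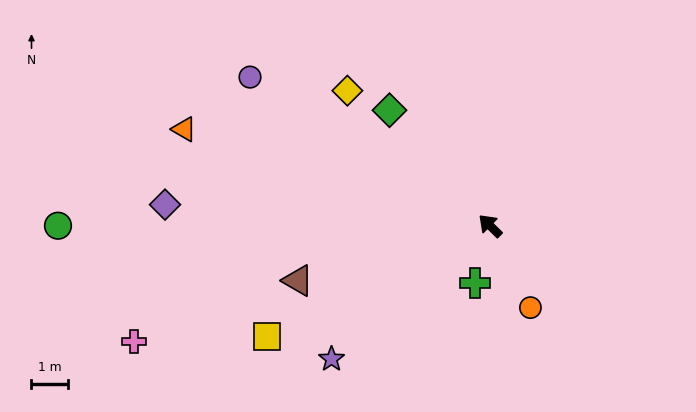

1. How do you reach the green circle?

turn left 45°, forward 12.0 m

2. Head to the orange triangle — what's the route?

turn left 27°, forward 8.9 m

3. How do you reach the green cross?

turn left 119°, forward 1.6 m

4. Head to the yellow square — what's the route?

turn left 71°, forward 6.9 m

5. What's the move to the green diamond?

turn right 4°, forward 4.2 m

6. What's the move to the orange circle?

turn left 161°, forward 2.5 m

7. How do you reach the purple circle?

turn left 13°, forward 7.8 m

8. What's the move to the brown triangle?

turn left 60°, forward 5.5 m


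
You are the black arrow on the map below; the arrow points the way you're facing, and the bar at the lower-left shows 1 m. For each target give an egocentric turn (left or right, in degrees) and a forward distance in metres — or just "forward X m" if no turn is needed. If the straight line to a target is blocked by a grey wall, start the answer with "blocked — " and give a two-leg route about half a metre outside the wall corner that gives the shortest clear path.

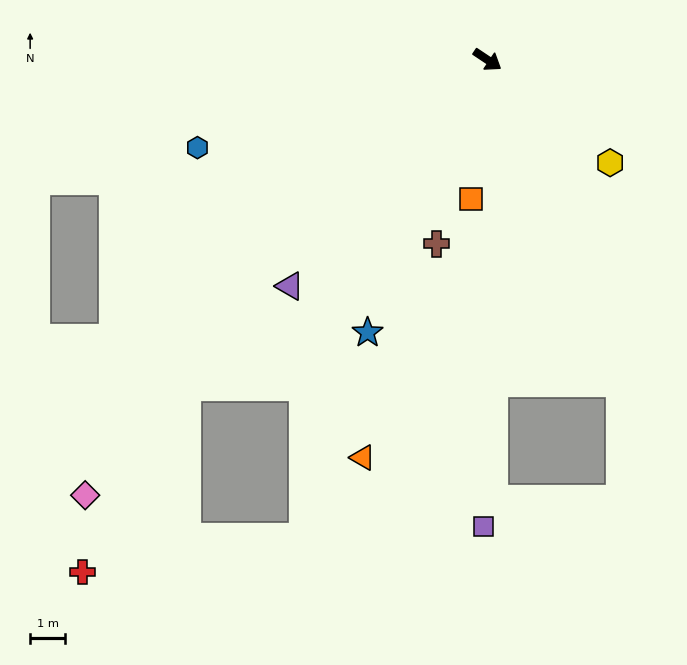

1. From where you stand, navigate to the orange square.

turn right 63°, forward 4.0 m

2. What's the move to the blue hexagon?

turn right 129°, forward 8.7 m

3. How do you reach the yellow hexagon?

turn right 6°, forward 4.6 m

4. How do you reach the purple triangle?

turn right 97°, forward 8.6 m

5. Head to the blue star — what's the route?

turn right 80°, forward 8.5 m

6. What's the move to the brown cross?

turn right 72°, forward 5.5 m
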